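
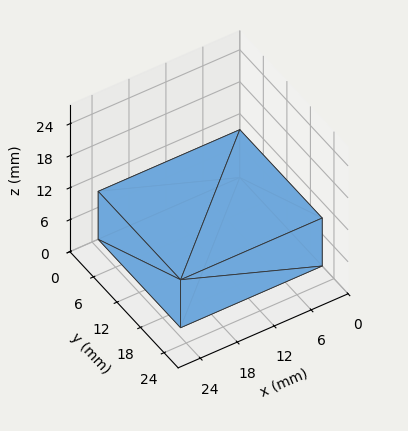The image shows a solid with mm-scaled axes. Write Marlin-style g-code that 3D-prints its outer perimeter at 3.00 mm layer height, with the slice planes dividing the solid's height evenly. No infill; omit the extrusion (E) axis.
Reading the render: the shape is a rectangular box, roughly 23 × 21 mm footprint and 9 mm tall (dimensions read to the nearest mm from the axis ticks). For the g-code, the solid's height is divided into equal slices at the stated Δz and each level perimeter traced with G1 moves after a G0 lift.

; perimeter-only toolpath
G21 ; units = mm
G90 ; absolute positioning
G28 ; home
; layer 1
G0 Z3.00
G0 X0.00 Y0.00
G1 X23.00 Y0.00
G1 X23.00 Y21.00
G1 X0.00 Y21.00
G1 X0.00 Y0.00
; layer 2
G0 Z6.00
G0 X0.00 Y0.00
G1 X23.00 Y0.00
G1 X23.00 Y21.00
G1 X0.00 Y21.00
G1 X0.00 Y0.00
; layer 3
G0 Z9.00
G0 X0.00 Y0.00
G1 X23.00 Y0.00
G1 X23.00 Y21.00
G1 X0.00 Y21.00
G1 X0.00 Y0.00
M2 ; end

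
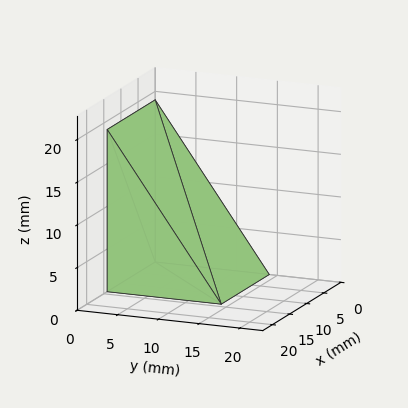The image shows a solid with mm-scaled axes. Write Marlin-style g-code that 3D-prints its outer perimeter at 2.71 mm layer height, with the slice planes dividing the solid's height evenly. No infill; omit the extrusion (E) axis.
Reading the render: the shape is a wedge (ramp): 14 × 14 mm base, rising to 19 mm along the y=0 edge and sloping linearly to z=0 at y=14 (dimensions read to the nearest mm from the axis ticks). For the g-code, the solid's height is divided into equal slices at the stated Δz and each level perimeter traced with G1 moves after a G0 lift.

; perimeter-only toolpath
G21 ; units = mm
G90 ; absolute positioning
G28 ; home
; layer 1
G0 Z2.71
G0 X0.00 Y0.00
G1 X14.00 Y0.00
G1 X14.00 Y12.00
G1 X0.00 Y12.00
G1 X0.00 Y0.00
; layer 2
G0 Z5.43
G0 X0.00 Y0.00
G1 X14.00 Y0.00
G1 X14.00 Y10.00
G1 X0.00 Y10.00
G1 X0.00 Y0.00
; layer 3
G0 Z8.14
G0 X0.00 Y0.00
G1 X14.00 Y0.00
G1 X14.00 Y8.00
G1 X0.00 Y8.00
G1 X0.00 Y0.00
; layer 4
G0 Z10.86
G0 X0.00 Y0.00
G1 X14.00 Y0.00
G1 X14.00 Y6.00
G1 X0.00 Y6.00
G1 X0.00 Y0.00
; layer 5
G0 Z13.57
G0 X0.00 Y0.00
G1 X14.00 Y0.00
G1 X14.00 Y4.00
G1 X0.00 Y4.00
G1 X0.00 Y0.00
; layer 6
G0 Z16.29
G0 X0.00 Y0.00
G1 X14.00 Y0.00
G1 X14.00 Y2.00
G1 X0.00 Y2.00
G1 X0.00 Y0.00
M2 ; end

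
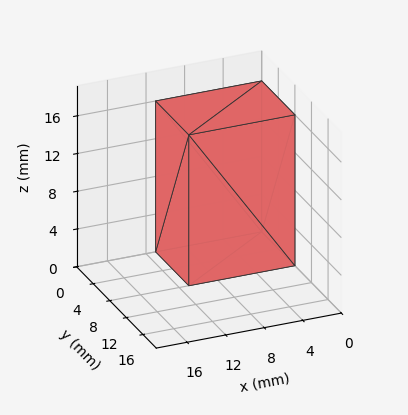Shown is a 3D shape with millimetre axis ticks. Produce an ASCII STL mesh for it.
Reading the render: the shape is a rectangular box, roughly 11 × 8 mm footprint and 16 mm tall (dimensions read to the nearest mm from the axis ticks). For the STL, each face is triangulated and given an outward normal.

solid part
  facet normal 0.0000 0.0000 -1.0000
    outer loop
      vertex 11.000 8.000 0.000
      vertex 11.000 0.000 0.000
      vertex 0.000 0.000 0.000
    endloop
  endfacet
  facet normal 0.0000 0.0000 -1.0000
    outer loop
      vertex 0.000 8.000 0.000
      vertex 11.000 8.000 0.000
      vertex 0.000 0.000 0.000
    endloop
  endfacet
  facet normal 0.0000 0.0000 1.0000
    outer loop
      vertex 0.000 0.000 16.000
      vertex 11.000 0.000 16.000
      vertex 11.000 8.000 16.000
    endloop
  endfacet
  facet normal 0.0000 0.0000 1.0000
    outer loop
      vertex 0.000 0.000 16.000
      vertex 11.000 8.000 16.000
      vertex 0.000 8.000 16.000
    endloop
  endfacet
  facet normal 0.0000 -1.0000 0.0000
    outer loop
      vertex 0.000 0.000 0.000
      vertex 11.000 0.000 0.000
      vertex 11.000 0.000 16.000
    endloop
  endfacet
  facet normal 0.0000 -1.0000 0.0000
    outer loop
      vertex 0.000 0.000 0.000
      vertex 11.000 0.000 16.000
      vertex 0.000 0.000 16.000
    endloop
  endfacet
  facet normal 0.0000 1.0000 0.0000
    outer loop
      vertex 11.000 8.000 16.000
      vertex 11.000 8.000 0.000
      vertex 0.000 8.000 0.000
    endloop
  endfacet
  facet normal 0.0000 1.0000 0.0000
    outer loop
      vertex 0.000 8.000 16.000
      vertex 11.000 8.000 16.000
      vertex 0.000 8.000 0.000
    endloop
  endfacet
  facet normal -1.0000 0.0000 0.0000
    outer loop
      vertex 0.000 8.000 16.000
      vertex 0.000 8.000 0.000
      vertex 0.000 0.000 0.000
    endloop
  endfacet
  facet normal -1.0000 0.0000 0.0000
    outer loop
      vertex 0.000 0.000 16.000
      vertex 0.000 8.000 16.000
      vertex 0.000 0.000 0.000
    endloop
  endfacet
  facet normal 1.0000 0.0000 0.0000
    outer loop
      vertex 11.000 0.000 0.000
      vertex 11.000 8.000 0.000
      vertex 11.000 8.000 16.000
    endloop
  endfacet
  facet normal 1.0000 0.0000 0.0000
    outer loop
      vertex 11.000 0.000 0.000
      vertex 11.000 8.000 16.000
      vertex 11.000 0.000 16.000
    endloop
  endfacet
endsolid part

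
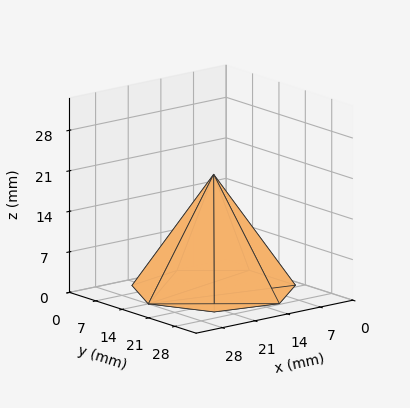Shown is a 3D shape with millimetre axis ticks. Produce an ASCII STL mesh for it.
Reading the render: the shape is a regular 7-sided pyramid, base circumscribed radius ≈ 14 mm, apex at z ≈ 20 mm (dimensions read to the nearest mm from the axis ticks). For the STL, each face is triangulated and given an outward normal.

solid part
  facet normal 0.0000 0.0000 -1.0000
    outer loop
      vertex 10.9 27.6 0.0
      vertex 22.7 24.9 0.0
      vertex 28.0 14.0 0.0
    endloop
  endfacet
  facet normal 0.0000 0.0000 -1.0000
    outer loop
      vertex 1.4 20.1 0.0
      vertex 10.9 27.6 0.0
      vertex 28.0 14.0 0.0
    endloop
  endfacet
  facet normal 0.0000 0.0000 -1.0000
    outer loop
      vertex 1.4 7.9 0.0
      vertex 1.4 20.1 0.0
      vertex 28.0 14.0 0.0
    endloop
  endfacet
  facet normal 0.0000 0.0000 -1.0000
    outer loop
      vertex 10.9 0.4 0.0
      vertex 1.4 7.9 0.0
      vertex 28.0 14.0 0.0
    endloop
  endfacet
  facet normal 0.0000 0.0000 -1.0000
    outer loop
      vertex 22.7 3.1 0.0
      vertex 10.9 0.4 0.0
      vertex 28.0 14.0 0.0
    endloop
  endfacet
  facet normal 0.7611 0.3701 0.5328
    outer loop
      vertex 28.0 14.0 0.0
      vertex 22.7 24.9 0.0
      vertex 14.0 14.0 20.0
    endloop
  endfacet
  facet normal 0.1889 0.8254 0.5320
    outer loop
      vertex 22.7 24.9 0.0
      vertex 10.9 27.6 0.0
      vertex 14.0 14.0 20.0
    endloop
  endfacet
  facet normal -0.5243 0.6642 0.5329
    outer loop
      vertex 10.9 27.6 0.0
      vertex 1.4 20.1 0.0
      vertex 14.0 14.0 20.0
    endloop
  endfacet
  facet normal -0.8461 0.0000 0.5330
    outer loop
      vertex 1.4 20.1 0.0
      vertex 1.4 7.9 0.0
      vertex 14.0 14.0 20.0
    endloop
  endfacet
  facet normal -0.5243 -0.6642 0.5329
    outer loop
      vertex 1.4 7.9 0.0
      vertex 10.9 0.4 0.0
      vertex 14.0 14.0 20.0
    endloop
  endfacet
  facet normal 0.1889 -0.8254 0.5320
    outer loop
      vertex 10.9 0.4 0.0
      vertex 22.7 3.1 0.0
      vertex 14.0 14.0 20.0
    endloop
  endfacet
  facet normal 0.7611 -0.3701 0.5328
    outer loop
      vertex 22.7 3.1 0.0
      vertex 28.0 14.0 0.0
      vertex 14.0 14.0 20.0
    endloop
  endfacet
endsolid part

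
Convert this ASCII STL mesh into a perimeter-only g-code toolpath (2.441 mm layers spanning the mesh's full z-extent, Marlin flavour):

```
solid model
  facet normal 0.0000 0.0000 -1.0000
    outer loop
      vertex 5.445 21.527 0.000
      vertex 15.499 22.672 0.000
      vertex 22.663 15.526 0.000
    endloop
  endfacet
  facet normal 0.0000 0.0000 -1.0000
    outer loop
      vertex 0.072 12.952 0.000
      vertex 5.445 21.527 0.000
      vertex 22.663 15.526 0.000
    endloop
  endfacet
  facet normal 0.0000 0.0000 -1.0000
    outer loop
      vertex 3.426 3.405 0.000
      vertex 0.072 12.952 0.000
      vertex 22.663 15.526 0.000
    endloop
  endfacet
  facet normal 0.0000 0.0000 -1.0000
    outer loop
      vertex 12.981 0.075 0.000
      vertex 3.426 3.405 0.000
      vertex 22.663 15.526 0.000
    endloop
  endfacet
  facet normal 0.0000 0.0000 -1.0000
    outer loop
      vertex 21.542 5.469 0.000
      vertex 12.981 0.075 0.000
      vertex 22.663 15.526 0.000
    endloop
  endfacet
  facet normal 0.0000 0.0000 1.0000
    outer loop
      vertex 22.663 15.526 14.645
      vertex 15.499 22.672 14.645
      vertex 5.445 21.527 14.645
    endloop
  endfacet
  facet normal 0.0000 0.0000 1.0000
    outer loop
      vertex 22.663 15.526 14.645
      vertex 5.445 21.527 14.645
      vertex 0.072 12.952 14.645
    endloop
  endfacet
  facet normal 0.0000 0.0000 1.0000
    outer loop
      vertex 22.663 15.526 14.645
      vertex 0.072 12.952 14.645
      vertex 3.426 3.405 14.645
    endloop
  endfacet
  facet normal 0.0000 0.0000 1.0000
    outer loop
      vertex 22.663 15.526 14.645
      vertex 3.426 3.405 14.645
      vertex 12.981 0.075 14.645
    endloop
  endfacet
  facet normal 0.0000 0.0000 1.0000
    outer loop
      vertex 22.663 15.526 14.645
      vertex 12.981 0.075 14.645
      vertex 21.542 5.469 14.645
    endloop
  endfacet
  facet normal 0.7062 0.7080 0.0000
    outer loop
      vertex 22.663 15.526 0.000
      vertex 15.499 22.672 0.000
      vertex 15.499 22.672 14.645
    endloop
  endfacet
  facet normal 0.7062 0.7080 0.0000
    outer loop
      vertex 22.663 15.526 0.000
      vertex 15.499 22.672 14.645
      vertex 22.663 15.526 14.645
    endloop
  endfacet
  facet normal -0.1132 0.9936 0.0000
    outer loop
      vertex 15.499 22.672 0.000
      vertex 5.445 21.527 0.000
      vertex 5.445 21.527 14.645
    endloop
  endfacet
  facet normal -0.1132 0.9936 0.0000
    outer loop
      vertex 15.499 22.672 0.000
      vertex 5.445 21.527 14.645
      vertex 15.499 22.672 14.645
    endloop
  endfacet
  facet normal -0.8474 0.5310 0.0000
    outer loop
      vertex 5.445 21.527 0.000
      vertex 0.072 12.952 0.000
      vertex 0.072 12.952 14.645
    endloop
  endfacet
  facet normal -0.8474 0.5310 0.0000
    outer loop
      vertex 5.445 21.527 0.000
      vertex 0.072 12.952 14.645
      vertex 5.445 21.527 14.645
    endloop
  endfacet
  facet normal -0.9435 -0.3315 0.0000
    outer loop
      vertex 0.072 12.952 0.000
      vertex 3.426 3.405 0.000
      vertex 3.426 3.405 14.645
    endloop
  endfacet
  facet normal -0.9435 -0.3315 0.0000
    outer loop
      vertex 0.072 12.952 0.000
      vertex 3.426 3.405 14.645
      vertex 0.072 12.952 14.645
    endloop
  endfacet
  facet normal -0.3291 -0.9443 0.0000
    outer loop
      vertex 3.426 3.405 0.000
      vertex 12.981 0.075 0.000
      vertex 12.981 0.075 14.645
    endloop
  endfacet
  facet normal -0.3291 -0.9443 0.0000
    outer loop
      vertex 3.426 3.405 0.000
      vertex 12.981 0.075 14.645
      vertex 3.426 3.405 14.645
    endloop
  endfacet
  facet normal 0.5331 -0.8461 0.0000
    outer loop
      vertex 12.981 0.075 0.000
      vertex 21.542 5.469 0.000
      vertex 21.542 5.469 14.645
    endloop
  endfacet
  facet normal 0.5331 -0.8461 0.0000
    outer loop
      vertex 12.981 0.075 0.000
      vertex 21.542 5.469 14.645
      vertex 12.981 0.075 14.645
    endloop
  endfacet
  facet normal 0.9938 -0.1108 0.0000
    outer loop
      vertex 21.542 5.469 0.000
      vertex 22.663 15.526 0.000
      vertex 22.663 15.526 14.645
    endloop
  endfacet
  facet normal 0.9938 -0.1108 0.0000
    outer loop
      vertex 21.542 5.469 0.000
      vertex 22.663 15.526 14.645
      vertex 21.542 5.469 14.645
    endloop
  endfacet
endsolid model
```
; perimeter-only toolpath
G21 ; units = mm
G90 ; absolute positioning
G28 ; home
; layer 1
G0 Z2.441
G0 X22.663 Y15.526
G1 X15.499 Y22.672
G1 X5.445 Y21.527
G1 X0.072 Y12.952
G1 X3.426 Y3.405
G1 X12.981 Y0.075
G1 X21.542 Y5.469
G1 X22.663 Y15.526
; layer 2
G0 Z4.882
G0 X22.663 Y15.526
G1 X15.499 Y22.672
G1 X5.445 Y21.527
G1 X0.072 Y12.952
G1 X3.426 Y3.405
G1 X12.981 Y0.075
G1 X21.542 Y5.469
G1 X22.663 Y15.526
; layer 3
G0 Z7.322
G0 X22.663 Y15.526
G1 X15.499 Y22.672
G1 X5.445 Y21.527
G1 X0.072 Y12.952
G1 X3.426 Y3.405
G1 X12.981 Y0.075
G1 X21.542 Y5.469
G1 X22.663 Y15.526
; layer 4
G0 Z9.763
G0 X22.663 Y15.526
G1 X15.499 Y22.672
G1 X5.445 Y21.527
G1 X0.072 Y12.952
G1 X3.426 Y3.405
G1 X12.981 Y0.075
G1 X21.542 Y5.469
G1 X22.663 Y15.526
; layer 5
G0 Z12.204
G0 X22.663 Y15.526
G1 X15.499 Y22.672
G1 X5.445 Y21.527
G1 X0.072 Y12.952
G1 X3.426 Y3.405
G1 X12.981 Y0.075
G1 X21.542 Y5.469
G1 X22.663 Y15.526
; layer 6
G0 Z14.645
G0 X22.663 Y15.526
G1 X15.499 Y22.672
G1 X5.445 Y21.527
G1 X0.072 Y12.952
G1 X3.426 Y3.405
G1 X12.981 Y0.075
G1 X21.542 Y5.469
G1 X22.663 Y15.526
M2 ; end

The solid is a regular 7-sided prism (a cylinder approximated with 7 flat sides), circumscribed radius ≈ 11.7 mm, height ≈ 14.6 mm. Slicing at Δz = 2.441 mm — 6 equal slices spanning the solid's height, so layer i sits at z = i·h/6 — gives 6 non-empty perimeters. Each is a 7-segment closed polygon; G0 lifts to the layer z and rapids to the start vertex, then G1 traces the edges.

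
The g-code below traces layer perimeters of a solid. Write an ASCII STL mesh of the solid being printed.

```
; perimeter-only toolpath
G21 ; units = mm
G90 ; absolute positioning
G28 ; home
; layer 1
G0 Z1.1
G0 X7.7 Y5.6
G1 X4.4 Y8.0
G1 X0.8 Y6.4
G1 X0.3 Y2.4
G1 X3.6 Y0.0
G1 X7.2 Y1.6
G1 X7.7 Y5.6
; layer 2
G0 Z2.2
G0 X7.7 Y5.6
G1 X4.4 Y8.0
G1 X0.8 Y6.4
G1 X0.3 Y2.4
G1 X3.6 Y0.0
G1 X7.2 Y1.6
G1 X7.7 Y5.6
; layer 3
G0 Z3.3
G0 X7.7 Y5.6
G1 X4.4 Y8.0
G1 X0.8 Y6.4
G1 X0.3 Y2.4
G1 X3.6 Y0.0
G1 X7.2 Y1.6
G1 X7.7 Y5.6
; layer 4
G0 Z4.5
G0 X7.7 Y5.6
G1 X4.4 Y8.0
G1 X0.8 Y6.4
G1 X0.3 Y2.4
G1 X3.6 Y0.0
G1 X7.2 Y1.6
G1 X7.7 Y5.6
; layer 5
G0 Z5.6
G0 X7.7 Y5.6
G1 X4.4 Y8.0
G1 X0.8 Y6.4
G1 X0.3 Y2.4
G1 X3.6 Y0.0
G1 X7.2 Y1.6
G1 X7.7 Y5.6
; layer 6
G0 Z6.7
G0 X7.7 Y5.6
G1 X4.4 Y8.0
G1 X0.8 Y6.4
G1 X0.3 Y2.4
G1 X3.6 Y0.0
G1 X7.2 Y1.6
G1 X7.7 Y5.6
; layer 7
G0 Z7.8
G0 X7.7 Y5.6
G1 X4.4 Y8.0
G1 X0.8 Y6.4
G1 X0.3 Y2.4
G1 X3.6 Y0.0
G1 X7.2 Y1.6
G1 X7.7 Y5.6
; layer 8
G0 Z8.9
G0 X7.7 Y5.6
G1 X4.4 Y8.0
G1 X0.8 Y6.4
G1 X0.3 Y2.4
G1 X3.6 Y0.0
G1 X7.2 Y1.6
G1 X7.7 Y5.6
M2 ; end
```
solid part
  facet normal 0.0000 0.0000 -1.0000
    outer loop
      vertex 0.8 6.4 0.0
      vertex 4.4 8.0 0.0
      vertex 7.7 5.6 0.0
    endloop
  endfacet
  facet normal 0.0000 0.0000 -1.0000
    outer loop
      vertex 0.3 2.4 0.0
      vertex 0.8 6.4 0.0
      vertex 7.7 5.6 0.0
    endloop
  endfacet
  facet normal 0.0000 0.0000 -1.0000
    outer loop
      vertex 3.6 0.0 0.0
      vertex 0.3 2.4 0.0
      vertex 7.7 5.6 0.0
    endloop
  endfacet
  facet normal 0.0000 0.0000 -1.0000
    outer loop
      vertex 7.2 1.6 0.0
      vertex 3.6 0.0 0.0
      vertex 7.7 5.6 0.0
    endloop
  endfacet
  facet normal 0.0000 0.0000 1.0000
    outer loop
      vertex 7.7 5.6 8.9
      vertex 4.4 8.0 8.9
      vertex 0.8 6.4 8.9
    endloop
  endfacet
  facet normal 0.0000 0.0000 1.0000
    outer loop
      vertex 7.7 5.6 8.9
      vertex 0.8 6.4 8.9
      vertex 0.3 2.4 8.9
    endloop
  endfacet
  facet normal 0.0000 0.0000 1.0000
    outer loop
      vertex 7.7 5.6 8.9
      vertex 0.3 2.4 8.9
      vertex 3.6 0.0 8.9
    endloop
  endfacet
  facet normal 0.0000 0.0000 1.0000
    outer loop
      vertex 7.7 5.6 8.9
      vertex 3.6 0.0 8.9
      vertex 7.2 1.6 8.9
    endloop
  endfacet
  facet normal 0.5882 0.8087 0.0000
    outer loop
      vertex 7.7 5.6 0.0
      vertex 4.4 8.0 0.0
      vertex 4.4 8.0 8.9
    endloop
  endfacet
  facet normal 0.5882 0.8087 0.0000
    outer loop
      vertex 7.7 5.6 0.0
      vertex 4.4 8.0 8.9
      vertex 7.7 5.6 8.9
    endloop
  endfacet
  facet normal -0.4061 0.9138 0.0000
    outer loop
      vertex 4.4 8.0 0.0
      vertex 0.8 6.4 0.0
      vertex 0.8 6.4 8.9
    endloop
  endfacet
  facet normal -0.4061 0.9138 0.0000
    outer loop
      vertex 4.4 8.0 0.0
      vertex 0.8 6.4 8.9
      vertex 4.4 8.0 8.9
    endloop
  endfacet
  facet normal -0.9923 0.1240 0.0000
    outer loop
      vertex 0.8 6.4 0.0
      vertex 0.3 2.4 0.0
      vertex 0.3 2.4 8.9
    endloop
  endfacet
  facet normal -0.9923 0.1240 0.0000
    outer loop
      vertex 0.8 6.4 0.0
      vertex 0.3 2.4 8.9
      vertex 0.8 6.4 8.9
    endloop
  endfacet
  facet normal -0.5882 -0.8087 0.0000
    outer loop
      vertex 0.3 2.4 0.0
      vertex 3.6 0.0 0.0
      vertex 3.6 0.0 8.9
    endloop
  endfacet
  facet normal -0.5882 -0.8087 0.0000
    outer loop
      vertex 0.3 2.4 0.0
      vertex 3.6 0.0 8.9
      vertex 0.3 2.4 8.9
    endloop
  endfacet
  facet normal 0.4061 -0.9138 0.0000
    outer loop
      vertex 3.6 0.0 0.0
      vertex 7.2 1.6 0.0
      vertex 7.2 1.6 8.9
    endloop
  endfacet
  facet normal 0.4061 -0.9138 0.0000
    outer loop
      vertex 3.6 0.0 0.0
      vertex 7.2 1.6 8.9
      vertex 3.6 0.0 8.9
    endloop
  endfacet
  facet normal 0.9923 -0.1240 0.0000
    outer loop
      vertex 7.2 1.6 0.0
      vertex 7.7 5.6 0.0
      vertex 7.7 5.6 8.9
    endloop
  endfacet
  facet normal 0.9923 -0.1240 0.0000
    outer loop
      vertex 7.2 1.6 0.0
      vertex 7.7 5.6 8.9
      vertex 7.2 1.6 8.9
    endloop
  endfacet
endsolid part

The G0 Z moves step by Δz≈1.1 mm. Every layer's G1 loop is the same polygon, so the solid is a straight extrusion of it from z=0 to z≈8.9. Closing with flat bottom and top caps and triangulating gives 20 facets — a regular 6-sided prism (a cylinder approximated with 6 flat sides), circumscribed radius ≈ 4 mm, height ≈ 8.9 mm.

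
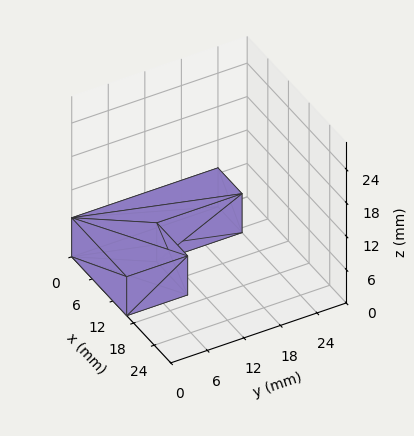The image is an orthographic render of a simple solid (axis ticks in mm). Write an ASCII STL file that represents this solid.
Reading the render: the shape is an L-shaped prism: outer 16 × 24 mm, arm thicknesses ≈ 10 mm (horizontal) and 7 mm (vertical), extruded 7 mm in z (dimensions read to the nearest mm from the axis ticks). For the STL, each face is triangulated and given an outward normal.

solid part
  facet normal 0.0000 0.0000 -1.0000
    outer loop
      vertex 16.00 10.00 0.00
      vertex 16.00 0.00 0.00
      vertex 0.00 0.00 0.00
    endloop
  endfacet
  facet normal 0.0000 0.0000 -1.0000
    outer loop
      vertex 7.00 10.00 0.00
      vertex 16.00 10.00 0.00
      vertex 0.00 0.00 0.00
    endloop
  endfacet
  facet normal 0.0000 0.0000 -1.0000
    outer loop
      vertex 7.00 24.00 0.00
      vertex 7.00 10.00 0.00
      vertex 0.00 0.00 0.00
    endloop
  endfacet
  facet normal 0.0000 0.0000 -1.0000
    outer loop
      vertex 0.00 24.00 0.00
      vertex 7.00 24.00 0.00
      vertex 0.00 0.00 0.00
    endloop
  endfacet
  facet normal 0.0000 0.0000 1.0000
    outer loop
      vertex 0.00 0.00 7.00
      vertex 16.00 0.00 7.00
      vertex 16.00 10.00 7.00
    endloop
  endfacet
  facet normal 0.0000 0.0000 1.0000
    outer loop
      vertex 0.00 0.00 7.00
      vertex 16.00 10.00 7.00
      vertex 7.00 10.00 7.00
    endloop
  endfacet
  facet normal 0.0000 0.0000 1.0000
    outer loop
      vertex 0.00 0.00 7.00
      vertex 7.00 10.00 7.00
      vertex 7.00 24.00 7.00
    endloop
  endfacet
  facet normal 0.0000 0.0000 1.0000
    outer loop
      vertex 0.00 0.00 7.00
      vertex 7.00 24.00 7.00
      vertex 0.00 24.00 7.00
    endloop
  endfacet
  facet normal 0.0000 -1.0000 0.0000
    outer loop
      vertex 0.00 0.00 0.00
      vertex 16.00 0.00 0.00
      vertex 16.00 0.00 7.00
    endloop
  endfacet
  facet normal 0.0000 -1.0000 0.0000
    outer loop
      vertex 0.00 0.00 0.00
      vertex 16.00 0.00 7.00
      vertex 0.00 0.00 7.00
    endloop
  endfacet
  facet normal 1.0000 0.0000 0.0000
    outer loop
      vertex 16.00 0.00 0.00
      vertex 16.00 10.00 0.00
      vertex 16.00 10.00 7.00
    endloop
  endfacet
  facet normal 1.0000 0.0000 0.0000
    outer loop
      vertex 16.00 0.00 0.00
      vertex 16.00 10.00 7.00
      vertex 16.00 0.00 7.00
    endloop
  endfacet
  facet normal 0.0000 1.0000 0.0000
    outer loop
      vertex 16.00 10.00 0.00
      vertex 7.00 10.00 0.00
      vertex 7.00 10.00 7.00
    endloop
  endfacet
  facet normal 0.0000 1.0000 0.0000
    outer loop
      vertex 16.00 10.00 0.00
      vertex 7.00 10.00 7.00
      vertex 16.00 10.00 7.00
    endloop
  endfacet
  facet normal 1.0000 0.0000 0.0000
    outer loop
      vertex 7.00 10.00 0.00
      vertex 7.00 24.00 0.00
      vertex 7.00 24.00 7.00
    endloop
  endfacet
  facet normal 1.0000 0.0000 0.0000
    outer loop
      vertex 7.00 10.00 0.00
      vertex 7.00 24.00 7.00
      vertex 7.00 10.00 7.00
    endloop
  endfacet
  facet normal 0.0000 1.0000 0.0000
    outer loop
      vertex 7.00 24.00 0.00
      vertex 0.00 24.00 0.00
      vertex 0.00 24.00 7.00
    endloop
  endfacet
  facet normal 0.0000 1.0000 0.0000
    outer loop
      vertex 7.00 24.00 0.00
      vertex 0.00 24.00 7.00
      vertex 7.00 24.00 7.00
    endloop
  endfacet
  facet normal -1.0000 0.0000 0.0000
    outer loop
      vertex 0.00 24.00 0.00
      vertex 0.00 0.00 0.00
      vertex 0.00 0.00 7.00
    endloop
  endfacet
  facet normal -1.0000 0.0000 0.0000
    outer loop
      vertex 0.00 24.00 0.00
      vertex 0.00 0.00 7.00
      vertex 0.00 24.00 7.00
    endloop
  endfacet
endsolid part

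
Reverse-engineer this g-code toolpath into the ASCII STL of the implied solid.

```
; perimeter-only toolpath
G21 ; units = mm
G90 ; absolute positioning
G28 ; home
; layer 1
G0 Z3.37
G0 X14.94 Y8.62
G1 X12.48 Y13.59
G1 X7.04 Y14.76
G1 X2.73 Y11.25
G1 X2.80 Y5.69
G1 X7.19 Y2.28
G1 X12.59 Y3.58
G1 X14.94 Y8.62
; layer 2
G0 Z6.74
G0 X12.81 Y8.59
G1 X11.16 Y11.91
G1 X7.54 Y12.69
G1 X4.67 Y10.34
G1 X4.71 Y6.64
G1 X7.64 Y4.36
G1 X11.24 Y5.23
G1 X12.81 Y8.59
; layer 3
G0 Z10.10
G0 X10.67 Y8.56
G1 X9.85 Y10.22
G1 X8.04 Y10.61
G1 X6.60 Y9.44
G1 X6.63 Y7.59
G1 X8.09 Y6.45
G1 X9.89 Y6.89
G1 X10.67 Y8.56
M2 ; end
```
solid part
  facet normal 0.0000 0.0000 -1.0000
    outer loop
      vertex 6.54 16.84 0.00
      vertex 13.79 15.28 0.00
      vertex 17.08 8.64 0.00
    endloop
  endfacet
  facet normal 0.0000 0.0000 -1.0000
    outer loop
      vertex 0.80 12.15 0.00
      vertex 6.54 16.84 0.00
      vertex 17.08 8.64 0.00
    endloop
  endfacet
  facet normal 0.0000 0.0000 -1.0000
    outer loop
      vertex 0.89 4.74 0.00
      vertex 0.80 12.15 0.00
      vertex 17.08 8.64 0.00
    endloop
  endfacet
  facet normal 0.0000 0.0000 -1.0000
    outer loop
      vertex 6.74 0.19 0.00
      vertex 0.89 4.74 0.00
      vertex 17.08 8.64 0.00
    endloop
  endfacet
  facet normal 0.0000 0.0000 -1.0000
    outer loop
      vertex 13.94 1.93 0.00
      vertex 6.74 0.19 0.00
      vertex 17.08 8.64 0.00
    endloop
  endfacet
  facet normal 0.7780 0.3855 0.4961
    outer loop
      vertex 17.08 8.64 0.00
      vertex 13.79 15.28 0.00
      vertex 8.54 8.54 13.47
    endloop
  endfacet
  facet normal 0.1827 0.8489 0.4960
    outer loop
      vertex 13.79 15.28 0.00
      vertex 6.54 16.84 0.00
      vertex 8.54 8.54 13.47
    endloop
  endfacet
  facet normal -0.5494 0.6724 0.4959
    outer loop
      vertex 6.54 16.84 0.00
      vertex 0.80 12.15 0.00
      vertex 8.54 8.54 13.47
    endloop
  endfacet
  facet normal -0.8682 -0.0105 0.4961
    outer loop
      vertex 0.80 12.15 0.00
      vertex 0.89 4.74 0.00
      vertex 8.54 8.54 13.47
    endloop
  endfacet
  facet normal -0.5331 -0.6854 0.4961
    outer loop
      vertex 0.89 4.74 0.00
      vertex 6.74 0.19 0.00
      vertex 8.54 8.54 13.47
    endloop
  endfacet
  facet normal 0.2040 -0.8440 0.4960
    outer loop
      vertex 6.74 0.19 0.00
      vertex 13.94 1.93 0.00
      vertex 8.54 8.54 13.47
    endloop
  endfacet
  facet normal 0.7865 -0.3681 0.4959
    outer loop
      vertex 13.94 1.93 0.00
      vertex 17.08 8.64 0.00
      vertex 8.54 8.54 13.47
    endloop
  endfacet
endsolid part

The G0 Z moves step by Δz≈3.37 mm. The G1 loops shrink linearly with z, so the solid tapers from its base footprint up to z≈13.5. Closing with a flat bottom cap and the tapered top and triangulating gives 12 facets — a regular 7-sided pyramid, base circumscribed radius ≈ 8.54 mm, apex at z ≈ 13.5 mm.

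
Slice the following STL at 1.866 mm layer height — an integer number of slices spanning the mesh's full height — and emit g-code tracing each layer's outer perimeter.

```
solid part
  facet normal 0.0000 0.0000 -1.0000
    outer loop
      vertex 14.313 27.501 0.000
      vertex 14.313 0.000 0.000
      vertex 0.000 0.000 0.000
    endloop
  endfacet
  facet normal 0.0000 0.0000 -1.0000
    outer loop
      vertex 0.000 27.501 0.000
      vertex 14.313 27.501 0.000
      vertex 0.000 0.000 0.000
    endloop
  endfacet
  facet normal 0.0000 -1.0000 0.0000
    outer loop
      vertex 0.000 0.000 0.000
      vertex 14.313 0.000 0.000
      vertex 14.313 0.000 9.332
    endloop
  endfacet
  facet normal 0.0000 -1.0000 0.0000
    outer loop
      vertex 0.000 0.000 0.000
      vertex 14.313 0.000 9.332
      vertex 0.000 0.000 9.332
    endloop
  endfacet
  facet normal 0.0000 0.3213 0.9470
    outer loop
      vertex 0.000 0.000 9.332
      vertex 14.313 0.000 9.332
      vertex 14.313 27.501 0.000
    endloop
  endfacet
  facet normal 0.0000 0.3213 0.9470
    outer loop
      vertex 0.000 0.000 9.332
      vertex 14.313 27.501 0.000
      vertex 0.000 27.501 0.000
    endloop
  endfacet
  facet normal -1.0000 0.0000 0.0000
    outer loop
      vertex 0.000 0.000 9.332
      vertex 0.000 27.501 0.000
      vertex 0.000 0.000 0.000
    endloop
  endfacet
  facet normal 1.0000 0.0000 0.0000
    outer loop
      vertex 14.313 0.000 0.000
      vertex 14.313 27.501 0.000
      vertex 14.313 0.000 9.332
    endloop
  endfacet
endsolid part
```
; perimeter-only toolpath
G21 ; units = mm
G90 ; absolute positioning
G28 ; home
; layer 1
G0 Z1.866
G0 X0.000 Y0.000
G1 X14.313 Y0.000
G1 X14.313 Y22.001
G1 X0.000 Y22.001
G1 X0.000 Y0.000
; layer 2
G0 Z3.733
G0 X0.000 Y0.000
G1 X14.313 Y0.000
G1 X14.313 Y16.501
G1 X0.000 Y16.501
G1 X0.000 Y0.000
; layer 3
G0 Z5.599
G0 X0.000 Y0.000
G1 X14.313 Y0.000
G1 X14.313 Y11.000
G1 X0.000 Y11.000
G1 X0.000 Y0.000
; layer 4
G0 Z7.466
G0 X0.000 Y0.000
G1 X14.313 Y0.000
G1 X14.313 Y5.500
G1 X0.000 Y5.500
G1 X0.000 Y0.000
M2 ; end

The solid is a wedge (ramp): 14.3 × 27.5 mm base, rising to 9.33 mm along the y=0 edge and sloping linearly to z=0 at y=27.5. Slicing at Δz = 1.866 mm — 5 equal slices spanning the solid's height, so layer i sits at z = i·h/5 — gives 4 non-empty perimeters. Each is a 4-segment closed polygon; G0 lifts to the layer z and rapids to the start vertex, then G1 traces the edges. The cross-section shrinks linearly with z (the slice at the apex is degenerate and omitted).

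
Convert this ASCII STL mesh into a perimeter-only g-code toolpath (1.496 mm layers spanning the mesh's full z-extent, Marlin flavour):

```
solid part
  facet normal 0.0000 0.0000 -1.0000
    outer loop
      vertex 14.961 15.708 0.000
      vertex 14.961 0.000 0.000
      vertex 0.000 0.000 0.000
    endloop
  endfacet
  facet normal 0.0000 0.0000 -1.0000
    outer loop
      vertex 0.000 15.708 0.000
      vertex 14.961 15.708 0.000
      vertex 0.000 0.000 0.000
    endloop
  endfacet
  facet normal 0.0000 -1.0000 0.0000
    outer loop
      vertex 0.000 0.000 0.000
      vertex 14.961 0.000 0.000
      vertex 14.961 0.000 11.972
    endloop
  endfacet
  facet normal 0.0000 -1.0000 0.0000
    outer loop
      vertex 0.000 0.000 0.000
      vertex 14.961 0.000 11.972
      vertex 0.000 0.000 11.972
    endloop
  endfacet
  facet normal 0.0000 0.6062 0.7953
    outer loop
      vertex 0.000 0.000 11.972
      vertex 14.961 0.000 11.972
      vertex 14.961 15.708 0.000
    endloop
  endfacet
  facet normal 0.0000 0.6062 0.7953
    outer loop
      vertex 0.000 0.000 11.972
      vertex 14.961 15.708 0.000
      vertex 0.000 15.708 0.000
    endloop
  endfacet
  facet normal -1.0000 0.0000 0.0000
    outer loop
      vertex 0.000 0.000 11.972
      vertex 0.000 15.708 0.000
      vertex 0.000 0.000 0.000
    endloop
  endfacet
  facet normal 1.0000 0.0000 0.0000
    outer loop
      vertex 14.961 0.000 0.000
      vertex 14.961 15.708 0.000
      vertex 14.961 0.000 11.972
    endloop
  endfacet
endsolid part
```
; perimeter-only toolpath
G21 ; units = mm
G90 ; absolute positioning
G28 ; home
; layer 1
G0 Z1.496
G0 X0.000 Y0.000
G1 X14.961 Y0.000
G1 X14.961 Y13.745
G1 X0.000 Y13.745
G1 X0.000 Y0.000
; layer 2
G0 Z2.993
G0 X0.000 Y0.000
G1 X14.961 Y0.000
G1 X14.961 Y11.781
G1 X0.000 Y11.781
G1 X0.000 Y0.000
; layer 3
G0 Z4.489
G0 X0.000 Y0.000
G1 X14.961 Y0.000
G1 X14.961 Y9.818
G1 X0.000 Y9.818
G1 X0.000 Y0.000
; layer 4
G0 Z5.986
G0 X0.000 Y0.000
G1 X14.961 Y0.000
G1 X14.961 Y7.854
G1 X0.000 Y7.854
G1 X0.000 Y0.000
; layer 5
G0 Z7.482
G0 X0.000 Y0.000
G1 X14.961 Y0.000
G1 X14.961 Y5.891
G1 X0.000 Y5.891
G1 X0.000 Y0.000
; layer 6
G0 Z8.979
G0 X0.000 Y0.000
G1 X14.961 Y0.000
G1 X14.961 Y3.927
G1 X0.000 Y3.927
G1 X0.000 Y0.000
; layer 7
G0 Z10.476
G0 X0.000 Y0.000
G1 X14.961 Y0.000
G1 X14.961 Y1.963
G1 X0.000 Y1.963
G1 X0.000 Y0.000
M2 ; end

The solid is a wedge (ramp): 15 × 15.7 mm base, rising to 12 mm along the y=0 edge and sloping linearly to z=0 at y=15.7. Slicing at Δz = 1.496 mm — 8 equal slices spanning the solid's height, so layer i sits at z = i·h/8 — gives 7 non-empty perimeters. Each is a 4-segment closed polygon; G0 lifts to the layer z and rapids to the start vertex, then G1 traces the edges. The cross-section shrinks linearly with z (the slice at the apex is degenerate and omitted).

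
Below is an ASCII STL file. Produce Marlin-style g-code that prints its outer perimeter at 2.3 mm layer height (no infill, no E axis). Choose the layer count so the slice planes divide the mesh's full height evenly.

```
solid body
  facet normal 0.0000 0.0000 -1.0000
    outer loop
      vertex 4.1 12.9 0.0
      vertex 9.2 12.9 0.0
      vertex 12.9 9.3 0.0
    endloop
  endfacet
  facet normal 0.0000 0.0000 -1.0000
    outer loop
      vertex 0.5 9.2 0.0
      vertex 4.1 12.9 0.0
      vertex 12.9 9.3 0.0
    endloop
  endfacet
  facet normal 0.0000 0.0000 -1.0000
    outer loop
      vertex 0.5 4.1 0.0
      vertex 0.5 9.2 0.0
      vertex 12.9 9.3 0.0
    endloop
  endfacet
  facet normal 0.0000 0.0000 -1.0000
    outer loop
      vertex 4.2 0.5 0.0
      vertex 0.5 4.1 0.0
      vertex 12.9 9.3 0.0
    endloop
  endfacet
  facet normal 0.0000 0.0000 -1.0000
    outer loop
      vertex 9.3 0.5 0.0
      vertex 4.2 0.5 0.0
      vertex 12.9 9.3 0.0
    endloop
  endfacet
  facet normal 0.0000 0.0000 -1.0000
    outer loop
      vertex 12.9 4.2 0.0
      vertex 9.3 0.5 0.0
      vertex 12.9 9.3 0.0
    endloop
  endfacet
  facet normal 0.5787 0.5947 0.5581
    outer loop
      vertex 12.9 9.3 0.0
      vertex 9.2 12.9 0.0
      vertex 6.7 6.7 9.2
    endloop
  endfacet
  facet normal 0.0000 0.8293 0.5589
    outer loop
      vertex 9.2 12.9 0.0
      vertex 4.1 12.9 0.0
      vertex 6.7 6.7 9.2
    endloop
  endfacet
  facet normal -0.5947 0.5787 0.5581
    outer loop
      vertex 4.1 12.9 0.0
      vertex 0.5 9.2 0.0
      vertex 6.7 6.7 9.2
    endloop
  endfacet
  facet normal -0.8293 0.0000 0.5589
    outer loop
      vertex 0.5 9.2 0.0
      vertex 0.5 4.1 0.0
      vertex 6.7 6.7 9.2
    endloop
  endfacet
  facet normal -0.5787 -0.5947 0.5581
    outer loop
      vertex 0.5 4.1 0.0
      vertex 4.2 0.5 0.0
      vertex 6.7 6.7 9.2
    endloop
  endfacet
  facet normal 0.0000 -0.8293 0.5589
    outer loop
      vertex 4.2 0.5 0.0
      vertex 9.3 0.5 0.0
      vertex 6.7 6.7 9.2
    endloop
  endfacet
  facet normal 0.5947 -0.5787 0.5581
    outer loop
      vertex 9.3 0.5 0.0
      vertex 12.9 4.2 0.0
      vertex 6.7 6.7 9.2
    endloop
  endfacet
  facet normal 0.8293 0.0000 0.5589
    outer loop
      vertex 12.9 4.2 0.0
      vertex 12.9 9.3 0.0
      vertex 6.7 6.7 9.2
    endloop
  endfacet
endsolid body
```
; perimeter-only toolpath
G21 ; units = mm
G90 ; absolute positioning
G28 ; home
; layer 1
G0 Z2.3
G0 X11.4 Y8.7
G1 X8.6 Y11.4
G1 X4.8 Y11.4
G1 X2.0 Y8.6
G1 X2.0 Y4.8
G1 X4.8 Y2.0
G1 X8.7 Y2.0
G1 X11.4 Y4.8
G1 X11.4 Y8.7
; layer 2
G0 Z4.6
G0 X9.8 Y8.0
G1 X7.9 Y9.8
G1 X5.4 Y9.8
G1 X3.6 Y7.9
G1 X3.6 Y5.4
G1 X5.5 Y3.6
G1 X8.0 Y3.6
G1 X9.8 Y5.5
G1 X9.8 Y8.0
; layer 3
G0 Z6.9
G0 X8.2 Y7.4
G1 X7.3 Y8.2
G1 X6.1 Y8.2
G1 X5.2 Y7.3
G1 X5.2 Y6.1
G1 X6.1 Y5.2
G1 X7.4 Y5.2
G1 X8.2 Y6.1
G1 X8.2 Y7.4
M2 ; end

The solid is a regular 8-sided pyramid, base circumscribed radius ≈ 6.7 mm, apex at z ≈ 9.2 mm. Slicing at Δz = 2.3 mm — 4 equal slices spanning the solid's height, so layer i sits at z = i·h/4 — gives 3 non-empty perimeters. Each is a 8-segment closed polygon; G0 lifts to the layer z and rapids to the start vertex, then G1 traces the edges. The cross-section shrinks linearly with z (the slice at the apex is degenerate and omitted).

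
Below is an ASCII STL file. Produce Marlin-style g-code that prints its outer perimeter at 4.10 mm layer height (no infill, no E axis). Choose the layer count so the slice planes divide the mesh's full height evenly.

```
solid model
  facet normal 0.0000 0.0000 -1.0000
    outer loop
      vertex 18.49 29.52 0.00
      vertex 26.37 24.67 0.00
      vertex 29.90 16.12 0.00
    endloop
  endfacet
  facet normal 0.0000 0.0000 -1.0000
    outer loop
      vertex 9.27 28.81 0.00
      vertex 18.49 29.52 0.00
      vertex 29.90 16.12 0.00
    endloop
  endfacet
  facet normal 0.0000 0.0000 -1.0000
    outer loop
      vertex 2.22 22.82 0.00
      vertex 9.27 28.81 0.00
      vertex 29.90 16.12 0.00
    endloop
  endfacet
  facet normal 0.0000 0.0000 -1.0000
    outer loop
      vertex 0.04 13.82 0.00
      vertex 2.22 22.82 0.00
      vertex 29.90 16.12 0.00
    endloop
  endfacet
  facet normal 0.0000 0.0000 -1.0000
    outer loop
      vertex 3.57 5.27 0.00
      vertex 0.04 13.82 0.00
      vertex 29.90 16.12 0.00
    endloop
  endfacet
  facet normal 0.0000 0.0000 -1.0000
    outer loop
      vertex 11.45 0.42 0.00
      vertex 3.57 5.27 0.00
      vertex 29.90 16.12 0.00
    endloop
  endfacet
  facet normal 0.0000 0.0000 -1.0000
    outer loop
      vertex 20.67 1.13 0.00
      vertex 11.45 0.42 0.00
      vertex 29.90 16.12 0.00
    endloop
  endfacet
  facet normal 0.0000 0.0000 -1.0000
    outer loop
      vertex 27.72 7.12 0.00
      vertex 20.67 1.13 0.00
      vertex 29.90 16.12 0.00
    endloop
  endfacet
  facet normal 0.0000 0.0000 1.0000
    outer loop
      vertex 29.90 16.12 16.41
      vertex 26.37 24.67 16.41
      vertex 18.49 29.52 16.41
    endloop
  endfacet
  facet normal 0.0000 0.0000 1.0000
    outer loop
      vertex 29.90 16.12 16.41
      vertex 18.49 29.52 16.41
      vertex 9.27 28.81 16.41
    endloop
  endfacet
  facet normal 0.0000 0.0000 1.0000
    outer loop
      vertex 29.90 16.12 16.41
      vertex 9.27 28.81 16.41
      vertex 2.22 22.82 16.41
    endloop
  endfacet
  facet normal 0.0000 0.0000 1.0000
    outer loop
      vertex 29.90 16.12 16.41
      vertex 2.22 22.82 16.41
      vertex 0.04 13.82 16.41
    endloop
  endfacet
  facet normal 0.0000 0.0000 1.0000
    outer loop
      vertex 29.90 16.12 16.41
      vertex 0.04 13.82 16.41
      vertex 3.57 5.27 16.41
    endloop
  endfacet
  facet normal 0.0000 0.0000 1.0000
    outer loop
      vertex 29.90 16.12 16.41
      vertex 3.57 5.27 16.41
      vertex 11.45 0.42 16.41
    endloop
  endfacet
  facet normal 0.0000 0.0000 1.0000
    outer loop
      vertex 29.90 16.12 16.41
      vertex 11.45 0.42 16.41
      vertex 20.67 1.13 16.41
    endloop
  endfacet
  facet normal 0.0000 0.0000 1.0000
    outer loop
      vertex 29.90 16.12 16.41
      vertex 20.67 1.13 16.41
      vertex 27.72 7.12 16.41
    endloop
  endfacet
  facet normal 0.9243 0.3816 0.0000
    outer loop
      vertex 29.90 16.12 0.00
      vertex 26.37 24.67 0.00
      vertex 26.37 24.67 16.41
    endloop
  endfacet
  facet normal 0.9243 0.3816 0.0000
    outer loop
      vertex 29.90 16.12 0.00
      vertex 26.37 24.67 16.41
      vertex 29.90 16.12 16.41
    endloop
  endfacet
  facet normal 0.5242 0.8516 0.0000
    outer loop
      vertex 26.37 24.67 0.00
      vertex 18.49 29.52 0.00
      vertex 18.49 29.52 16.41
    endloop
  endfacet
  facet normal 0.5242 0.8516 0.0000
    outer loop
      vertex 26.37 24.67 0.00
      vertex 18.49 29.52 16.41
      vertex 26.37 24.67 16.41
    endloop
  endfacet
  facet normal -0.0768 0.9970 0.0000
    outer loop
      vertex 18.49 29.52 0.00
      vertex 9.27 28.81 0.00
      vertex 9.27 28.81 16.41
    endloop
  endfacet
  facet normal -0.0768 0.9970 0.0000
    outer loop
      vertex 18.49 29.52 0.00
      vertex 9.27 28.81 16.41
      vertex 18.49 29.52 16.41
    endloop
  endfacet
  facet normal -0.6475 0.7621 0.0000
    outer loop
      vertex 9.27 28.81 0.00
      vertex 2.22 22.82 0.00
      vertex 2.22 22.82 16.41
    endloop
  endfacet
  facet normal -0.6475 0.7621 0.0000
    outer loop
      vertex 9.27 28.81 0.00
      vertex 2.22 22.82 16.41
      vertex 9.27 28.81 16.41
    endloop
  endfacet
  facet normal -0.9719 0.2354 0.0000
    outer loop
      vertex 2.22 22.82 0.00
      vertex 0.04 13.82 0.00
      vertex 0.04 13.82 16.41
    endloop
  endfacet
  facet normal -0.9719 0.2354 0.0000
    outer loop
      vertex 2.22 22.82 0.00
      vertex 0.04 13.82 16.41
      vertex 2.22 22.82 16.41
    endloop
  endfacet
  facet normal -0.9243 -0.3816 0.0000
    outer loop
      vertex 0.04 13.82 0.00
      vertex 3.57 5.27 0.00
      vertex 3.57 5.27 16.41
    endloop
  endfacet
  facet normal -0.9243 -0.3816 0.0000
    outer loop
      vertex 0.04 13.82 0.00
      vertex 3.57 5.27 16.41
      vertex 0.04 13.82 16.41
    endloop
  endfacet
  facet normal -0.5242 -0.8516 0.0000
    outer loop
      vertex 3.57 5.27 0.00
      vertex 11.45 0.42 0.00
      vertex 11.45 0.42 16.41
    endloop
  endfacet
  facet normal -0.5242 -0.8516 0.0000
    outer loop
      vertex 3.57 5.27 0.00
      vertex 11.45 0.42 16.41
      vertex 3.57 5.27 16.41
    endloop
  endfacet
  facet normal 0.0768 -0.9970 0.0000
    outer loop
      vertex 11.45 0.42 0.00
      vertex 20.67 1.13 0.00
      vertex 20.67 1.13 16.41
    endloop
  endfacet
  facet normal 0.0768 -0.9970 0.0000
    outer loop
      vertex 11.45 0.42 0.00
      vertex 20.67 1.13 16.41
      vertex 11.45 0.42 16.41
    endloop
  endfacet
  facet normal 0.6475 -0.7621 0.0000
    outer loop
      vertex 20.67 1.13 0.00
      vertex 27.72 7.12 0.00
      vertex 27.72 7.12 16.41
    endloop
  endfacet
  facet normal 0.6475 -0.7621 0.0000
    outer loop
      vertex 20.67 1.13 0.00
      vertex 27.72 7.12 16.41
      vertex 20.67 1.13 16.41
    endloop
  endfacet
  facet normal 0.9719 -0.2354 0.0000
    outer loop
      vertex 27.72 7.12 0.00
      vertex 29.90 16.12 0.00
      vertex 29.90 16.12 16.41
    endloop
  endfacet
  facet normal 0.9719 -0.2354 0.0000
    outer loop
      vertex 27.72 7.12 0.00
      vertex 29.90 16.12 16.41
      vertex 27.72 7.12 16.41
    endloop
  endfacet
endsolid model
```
; perimeter-only toolpath
G21 ; units = mm
G90 ; absolute positioning
G28 ; home
; layer 1
G0 Z4.10
G0 X29.90 Y16.12
G1 X26.37 Y24.67
G1 X18.49 Y29.52
G1 X9.27 Y28.81
G1 X2.22 Y22.82
G1 X0.04 Y13.82
G1 X3.57 Y5.27
G1 X11.45 Y0.42
G1 X20.67 Y1.13
G1 X27.72 Y7.12
G1 X29.90 Y16.12
; layer 2
G0 Z8.21
G0 X29.90 Y16.12
G1 X26.37 Y24.67
G1 X18.49 Y29.52
G1 X9.27 Y28.81
G1 X2.22 Y22.82
G1 X0.04 Y13.82
G1 X3.57 Y5.27
G1 X11.45 Y0.42
G1 X20.67 Y1.13
G1 X27.72 Y7.12
G1 X29.90 Y16.12
; layer 3
G0 Z12.31
G0 X29.90 Y16.12
G1 X26.37 Y24.67
G1 X18.49 Y29.52
G1 X9.27 Y28.81
G1 X2.22 Y22.82
G1 X0.04 Y13.82
G1 X3.57 Y5.27
G1 X11.45 Y0.42
G1 X20.67 Y1.13
G1 X27.72 Y7.12
G1 X29.90 Y16.12
; layer 4
G0 Z16.41
G0 X29.90 Y16.12
G1 X26.37 Y24.67
G1 X18.49 Y29.52
G1 X9.27 Y28.81
G1 X2.22 Y22.82
G1 X0.04 Y13.82
G1 X3.57 Y5.27
G1 X11.45 Y0.42
G1 X20.67 Y1.13
G1 X27.72 Y7.12
G1 X29.90 Y16.12
M2 ; end

The solid is a regular 10-sided prism (a cylinder approximated with 10 flat sides), circumscribed radius ≈ 15 mm, height ≈ 16.4 mm. Slicing at Δz = 4.10 mm — 4 equal slices spanning the solid's height, so layer i sits at z = i·h/4 — gives 4 non-empty perimeters. Each is a 10-segment closed polygon; G0 lifts to the layer z and rapids to the start vertex, then G1 traces the edges.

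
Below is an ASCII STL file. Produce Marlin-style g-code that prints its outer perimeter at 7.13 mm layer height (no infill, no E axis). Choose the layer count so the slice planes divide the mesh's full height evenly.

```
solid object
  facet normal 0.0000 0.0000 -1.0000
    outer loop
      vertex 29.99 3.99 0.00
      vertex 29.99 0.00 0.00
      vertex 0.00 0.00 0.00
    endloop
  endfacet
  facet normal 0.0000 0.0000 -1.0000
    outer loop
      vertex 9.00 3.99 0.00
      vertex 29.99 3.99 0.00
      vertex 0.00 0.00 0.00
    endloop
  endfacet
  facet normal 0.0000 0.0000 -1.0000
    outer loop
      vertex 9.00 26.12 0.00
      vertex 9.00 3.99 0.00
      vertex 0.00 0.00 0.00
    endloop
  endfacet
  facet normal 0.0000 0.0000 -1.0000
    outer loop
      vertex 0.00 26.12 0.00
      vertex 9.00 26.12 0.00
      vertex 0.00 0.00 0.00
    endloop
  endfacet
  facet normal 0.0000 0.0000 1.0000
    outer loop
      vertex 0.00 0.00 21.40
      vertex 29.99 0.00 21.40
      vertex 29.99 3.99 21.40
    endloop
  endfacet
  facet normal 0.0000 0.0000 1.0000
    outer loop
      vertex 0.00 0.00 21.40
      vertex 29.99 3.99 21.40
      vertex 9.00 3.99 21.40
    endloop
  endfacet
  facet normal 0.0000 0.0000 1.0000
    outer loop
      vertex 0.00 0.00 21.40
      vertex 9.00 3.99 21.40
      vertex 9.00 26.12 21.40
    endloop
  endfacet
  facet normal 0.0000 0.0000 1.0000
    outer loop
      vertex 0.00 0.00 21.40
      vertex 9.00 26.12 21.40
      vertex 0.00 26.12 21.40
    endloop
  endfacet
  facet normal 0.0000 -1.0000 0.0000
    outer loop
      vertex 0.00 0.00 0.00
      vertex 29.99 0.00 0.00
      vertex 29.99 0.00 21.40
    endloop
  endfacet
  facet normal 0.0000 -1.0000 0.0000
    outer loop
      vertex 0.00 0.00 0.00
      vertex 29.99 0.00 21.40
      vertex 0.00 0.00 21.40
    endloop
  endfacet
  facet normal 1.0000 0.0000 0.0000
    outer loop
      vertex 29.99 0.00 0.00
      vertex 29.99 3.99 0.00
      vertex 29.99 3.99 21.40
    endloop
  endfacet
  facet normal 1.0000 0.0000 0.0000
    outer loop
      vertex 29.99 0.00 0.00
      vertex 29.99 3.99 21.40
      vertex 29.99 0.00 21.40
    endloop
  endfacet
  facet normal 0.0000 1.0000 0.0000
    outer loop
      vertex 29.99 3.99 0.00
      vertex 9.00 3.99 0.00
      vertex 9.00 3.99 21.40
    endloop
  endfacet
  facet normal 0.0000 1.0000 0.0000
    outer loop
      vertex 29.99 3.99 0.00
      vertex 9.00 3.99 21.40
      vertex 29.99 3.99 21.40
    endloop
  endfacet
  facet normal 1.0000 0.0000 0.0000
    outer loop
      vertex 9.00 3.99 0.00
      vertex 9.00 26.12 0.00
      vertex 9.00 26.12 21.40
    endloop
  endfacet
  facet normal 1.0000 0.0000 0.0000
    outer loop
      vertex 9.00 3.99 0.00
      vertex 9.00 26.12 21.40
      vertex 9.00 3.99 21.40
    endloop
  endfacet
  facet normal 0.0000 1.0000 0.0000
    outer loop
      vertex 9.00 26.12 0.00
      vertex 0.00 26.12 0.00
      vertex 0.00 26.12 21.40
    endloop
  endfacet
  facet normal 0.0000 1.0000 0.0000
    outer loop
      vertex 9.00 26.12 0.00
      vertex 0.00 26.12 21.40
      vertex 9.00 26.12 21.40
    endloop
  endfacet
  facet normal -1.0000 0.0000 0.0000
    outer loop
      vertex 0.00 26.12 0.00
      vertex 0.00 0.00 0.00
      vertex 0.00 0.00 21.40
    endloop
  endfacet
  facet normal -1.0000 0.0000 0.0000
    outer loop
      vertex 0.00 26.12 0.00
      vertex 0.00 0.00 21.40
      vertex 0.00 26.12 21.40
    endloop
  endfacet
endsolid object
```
; perimeter-only toolpath
G21 ; units = mm
G90 ; absolute positioning
G28 ; home
; layer 1
G0 Z7.13
G0 X0.00 Y0.00
G1 X29.99 Y0.00
G1 X29.99 Y3.99
G1 X9.00 Y3.99
G1 X9.00 Y26.12
G1 X0.00 Y26.12
G1 X0.00 Y0.00
; layer 2
G0 Z14.27
G0 X0.00 Y0.00
G1 X29.99 Y0.00
G1 X29.99 Y3.99
G1 X9.00 Y3.99
G1 X9.00 Y26.12
G1 X0.00 Y26.12
G1 X0.00 Y0.00
; layer 3
G0 Z21.40
G0 X0.00 Y0.00
G1 X29.99 Y0.00
G1 X29.99 Y3.99
G1 X9.00 Y3.99
G1 X9.00 Y26.12
G1 X0.00 Y26.12
G1 X0.00 Y0.00
M2 ; end

The solid is an L-shaped prism: outer 30 × 26.1 mm, arm thicknesses ≈ 3.99 mm (horizontal) and 9 mm (vertical), extruded 21.4 mm in z. Slicing at Δz = 7.13 mm — 3 equal slices spanning the solid's height, so layer i sits at z = i·h/3 — gives 3 non-empty perimeters. Each is a 6-segment closed polygon; G0 lifts to the layer z and rapids to the start vertex, then G1 traces the edges.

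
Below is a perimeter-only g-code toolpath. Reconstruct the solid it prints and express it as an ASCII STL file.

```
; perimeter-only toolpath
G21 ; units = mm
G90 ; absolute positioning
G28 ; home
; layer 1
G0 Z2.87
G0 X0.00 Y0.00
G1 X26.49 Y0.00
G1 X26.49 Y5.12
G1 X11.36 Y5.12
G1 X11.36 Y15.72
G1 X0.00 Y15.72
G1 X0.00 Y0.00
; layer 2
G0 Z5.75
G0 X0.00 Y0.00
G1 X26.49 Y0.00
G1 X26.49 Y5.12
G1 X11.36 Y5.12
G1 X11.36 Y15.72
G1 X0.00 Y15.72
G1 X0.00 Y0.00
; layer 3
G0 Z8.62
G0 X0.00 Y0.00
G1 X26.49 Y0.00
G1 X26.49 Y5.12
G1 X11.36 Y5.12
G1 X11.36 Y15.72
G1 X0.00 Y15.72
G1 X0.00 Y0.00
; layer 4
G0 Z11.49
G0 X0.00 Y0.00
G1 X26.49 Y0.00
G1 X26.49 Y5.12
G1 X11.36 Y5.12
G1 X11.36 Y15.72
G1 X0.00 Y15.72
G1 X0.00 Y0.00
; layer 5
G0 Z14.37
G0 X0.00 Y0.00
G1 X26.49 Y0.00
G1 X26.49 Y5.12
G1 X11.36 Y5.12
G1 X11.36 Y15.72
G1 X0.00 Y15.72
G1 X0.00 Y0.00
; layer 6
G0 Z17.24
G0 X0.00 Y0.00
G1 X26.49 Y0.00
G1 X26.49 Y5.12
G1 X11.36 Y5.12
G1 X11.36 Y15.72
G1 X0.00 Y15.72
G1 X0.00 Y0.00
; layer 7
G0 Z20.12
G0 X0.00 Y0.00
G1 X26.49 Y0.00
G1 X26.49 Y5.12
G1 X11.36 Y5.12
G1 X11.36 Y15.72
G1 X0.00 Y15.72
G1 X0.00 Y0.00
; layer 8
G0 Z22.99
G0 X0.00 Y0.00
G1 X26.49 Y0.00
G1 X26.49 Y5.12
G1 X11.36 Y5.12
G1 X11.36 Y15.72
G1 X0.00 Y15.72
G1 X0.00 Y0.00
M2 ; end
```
solid part
  facet normal 0.0000 0.0000 -1.0000
    outer loop
      vertex 26.49 5.12 0.00
      vertex 26.49 0.00 0.00
      vertex 0.00 0.00 0.00
    endloop
  endfacet
  facet normal 0.0000 0.0000 -1.0000
    outer loop
      vertex 11.36 5.12 0.00
      vertex 26.49 5.12 0.00
      vertex 0.00 0.00 0.00
    endloop
  endfacet
  facet normal 0.0000 0.0000 -1.0000
    outer loop
      vertex 11.36 15.72 0.00
      vertex 11.36 5.12 0.00
      vertex 0.00 0.00 0.00
    endloop
  endfacet
  facet normal 0.0000 0.0000 -1.0000
    outer loop
      vertex 0.00 15.72 0.00
      vertex 11.36 15.72 0.00
      vertex 0.00 0.00 0.00
    endloop
  endfacet
  facet normal 0.0000 0.0000 1.0000
    outer loop
      vertex 0.00 0.00 22.99
      vertex 26.49 0.00 22.99
      vertex 26.49 5.12 22.99
    endloop
  endfacet
  facet normal 0.0000 0.0000 1.0000
    outer loop
      vertex 0.00 0.00 22.99
      vertex 26.49 5.12 22.99
      vertex 11.36 5.12 22.99
    endloop
  endfacet
  facet normal 0.0000 0.0000 1.0000
    outer loop
      vertex 0.00 0.00 22.99
      vertex 11.36 5.12 22.99
      vertex 11.36 15.72 22.99
    endloop
  endfacet
  facet normal 0.0000 0.0000 1.0000
    outer loop
      vertex 0.00 0.00 22.99
      vertex 11.36 15.72 22.99
      vertex 0.00 15.72 22.99
    endloop
  endfacet
  facet normal 0.0000 -1.0000 0.0000
    outer loop
      vertex 0.00 0.00 0.00
      vertex 26.49 0.00 0.00
      vertex 26.49 0.00 22.99
    endloop
  endfacet
  facet normal 0.0000 -1.0000 0.0000
    outer loop
      vertex 0.00 0.00 0.00
      vertex 26.49 0.00 22.99
      vertex 0.00 0.00 22.99
    endloop
  endfacet
  facet normal 1.0000 0.0000 0.0000
    outer loop
      vertex 26.49 0.00 0.00
      vertex 26.49 5.12 0.00
      vertex 26.49 5.12 22.99
    endloop
  endfacet
  facet normal 1.0000 0.0000 0.0000
    outer loop
      vertex 26.49 0.00 0.00
      vertex 26.49 5.12 22.99
      vertex 26.49 0.00 22.99
    endloop
  endfacet
  facet normal 0.0000 1.0000 0.0000
    outer loop
      vertex 26.49 5.12 0.00
      vertex 11.36 5.12 0.00
      vertex 11.36 5.12 22.99
    endloop
  endfacet
  facet normal 0.0000 1.0000 0.0000
    outer loop
      vertex 26.49 5.12 0.00
      vertex 11.36 5.12 22.99
      vertex 26.49 5.12 22.99
    endloop
  endfacet
  facet normal 1.0000 0.0000 0.0000
    outer loop
      vertex 11.36 5.12 0.00
      vertex 11.36 15.72 0.00
      vertex 11.36 15.72 22.99
    endloop
  endfacet
  facet normal 1.0000 0.0000 0.0000
    outer loop
      vertex 11.36 5.12 0.00
      vertex 11.36 15.72 22.99
      vertex 11.36 5.12 22.99
    endloop
  endfacet
  facet normal 0.0000 1.0000 0.0000
    outer loop
      vertex 11.36 15.72 0.00
      vertex 0.00 15.72 0.00
      vertex 0.00 15.72 22.99
    endloop
  endfacet
  facet normal 0.0000 1.0000 0.0000
    outer loop
      vertex 11.36 15.72 0.00
      vertex 0.00 15.72 22.99
      vertex 11.36 15.72 22.99
    endloop
  endfacet
  facet normal -1.0000 0.0000 0.0000
    outer loop
      vertex 0.00 15.72 0.00
      vertex 0.00 0.00 0.00
      vertex 0.00 0.00 22.99
    endloop
  endfacet
  facet normal -1.0000 0.0000 0.0000
    outer loop
      vertex 0.00 15.72 0.00
      vertex 0.00 0.00 22.99
      vertex 0.00 15.72 22.99
    endloop
  endfacet
endsolid part

The G0 Z moves step by Δz≈2.87 mm. Every layer's G1 loop is the same polygon, so the solid is a straight extrusion of it from z=0 to z≈23. Closing with flat bottom and top caps and triangulating gives 20 facets — an L-shaped prism: outer 26.5 × 15.7 mm, arm thicknesses ≈ 5.12 mm (horizontal) and 11.4 mm (vertical), extruded 23 mm in z.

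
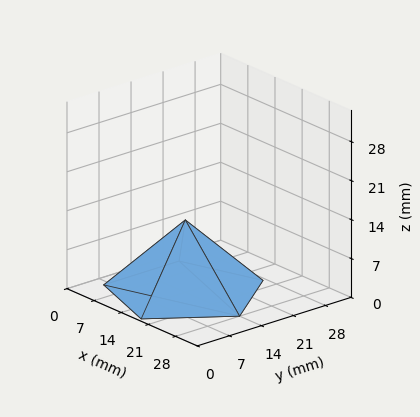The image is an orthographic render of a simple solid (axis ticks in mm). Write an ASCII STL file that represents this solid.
Reading the render: the shape is a regular 5-sided pyramid, base circumscribed radius ≈ 14 mm, apex at z ≈ 13 mm (dimensions read to the nearest mm from the axis ticks). For the STL, each face is triangulated and given an outward normal.

solid part
  facet normal 0.0000 0.0000 -1.0000
    outer loop
      vertex 2.674 22.229 0.000
      vertex 18.326 27.315 0.000
      vertex 28.000 14.000 0.000
    endloop
  endfacet
  facet normal 0.0000 0.0000 -1.0000
    outer loop
      vertex 2.674 5.771 0.000
      vertex 2.674 22.229 0.000
      vertex 28.000 14.000 0.000
    endloop
  endfacet
  facet normal 0.0000 0.0000 -1.0000
    outer loop
      vertex 18.326 0.685 0.000
      vertex 2.674 5.771 0.000
      vertex 28.000 14.000 0.000
    endloop
  endfacet
  facet normal 0.6100 0.4432 0.6569
    outer loop
      vertex 28.000 14.000 0.000
      vertex 18.326 27.315 0.000
      vertex 14.000 14.000 13.000
    endloop
  endfacet
  facet normal -0.2330 0.7171 0.6569
    outer loop
      vertex 18.326 27.315 0.000
      vertex 2.674 22.229 0.000
      vertex 14.000 14.000 13.000
    endloop
  endfacet
  facet normal -0.7540 0.0000 0.6569
    outer loop
      vertex 2.674 22.229 0.000
      vertex 2.674 5.771 0.000
      vertex 14.000 14.000 13.000
    endloop
  endfacet
  facet normal -0.2330 -0.7171 0.6569
    outer loop
      vertex 2.674 5.771 0.000
      vertex 18.326 0.685 0.000
      vertex 14.000 14.000 13.000
    endloop
  endfacet
  facet normal 0.6100 -0.4432 0.6569
    outer loop
      vertex 18.326 0.685 0.000
      vertex 28.000 14.000 0.000
      vertex 14.000 14.000 13.000
    endloop
  endfacet
endsolid part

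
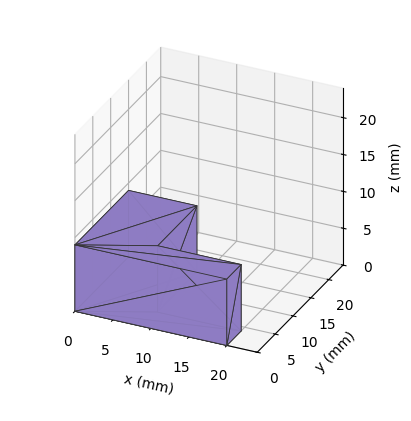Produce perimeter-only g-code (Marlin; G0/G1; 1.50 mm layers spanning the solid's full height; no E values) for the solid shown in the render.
Reading the render: the shape is an L-shaped prism: outer 20 × 15 mm, arm thicknesses ≈ 4 mm (horizontal) and 9 mm (vertical), extruded 9 mm in z (dimensions read to the nearest mm from the axis ticks). For the g-code, the solid's height is divided into equal slices at the stated Δz and each level perimeter traced with G1 moves after a G0 lift.

; perimeter-only toolpath
G21 ; units = mm
G90 ; absolute positioning
G28 ; home
; layer 1
G0 Z1.50
G0 X0.00 Y0.00
G1 X20.00 Y0.00
G1 X20.00 Y4.00
G1 X9.00 Y4.00
G1 X9.00 Y15.00
G1 X0.00 Y15.00
G1 X0.00 Y0.00
; layer 2
G0 Z3.00
G0 X0.00 Y0.00
G1 X20.00 Y0.00
G1 X20.00 Y4.00
G1 X9.00 Y4.00
G1 X9.00 Y15.00
G1 X0.00 Y15.00
G1 X0.00 Y0.00
; layer 3
G0 Z4.50
G0 X0.00 Y0.00
G1 X20.00 Y0.00
G1 X20.00 Y4.00
G1 X9.00 Y4.00
G1 X9.00 Y15.00
G1 X0.00 Y15.00
G1 X0.00 Y0.00
; layer 4
G0 Z6.00
G0 X0.00 Y0.00
G1 X20.00 Y0.00
G1 X20.00 Y4.00
G1 X9.00 Y4.00
G1 X9.00 Y15.00
G1 X0.00 Y15.00
G1 X0.00 Y0.00
; layer 5
G0 Z7.50
G0 X0.00 Y0.00
G1 X20.00 Y0.00
G1 X20.00 Y4.00
G1 X9.00 Y4.00
G1 X9.00 Y15.00
G1 X0.00 Y15.00
G1 X0.00 Y0.00
; layer 6
G0 Z9.00
G0 X0.00 Y0.00
G1 X20.00 Y0.00
G1 X20.00 Y4.00
G1 X9.00 Y4.00
G1 X9.00 Y15.00
G1 X0.00 Y15.00
G1 X0.00 Y0.00
M2 ; end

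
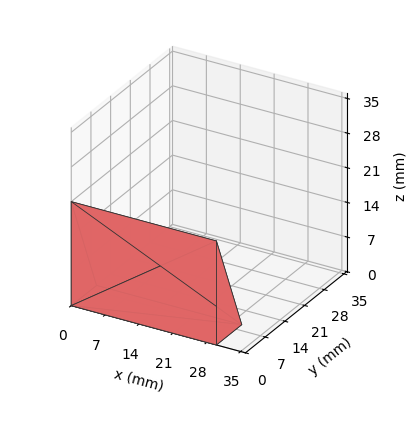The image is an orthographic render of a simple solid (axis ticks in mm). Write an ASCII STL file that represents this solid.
Reading the render: the shape is a wedge (ramp): 30 × 9 mm base, rising to 21 mm along the y=0 edge and sloping linearly to z=0 at y=9 (dimensions read to the nearest mm from the axis ticks). For the STL, each face is triangulated and given an outward normal.

solid part
  facet normal 0.0000 0.0000 -1.0000
    outer loop
      vertex 30.0 9.0 0.0
      vertex 30.0 0.0 0.0
      vertex 0.0 0.0 0.0
    endloop
  endfacet
  facet normal 0.0000 0.0000 -1.0000
    outer loop
      vertex 0.0 9.0 0.0
      vertex 30.0 9.0 0.0
      vertex 0.0 0.0 0.0
    endloop
  endfacet
  facet normal 0.0000 -1.0000 0.0000
    outer loop
      vertex 0.0 0.0 0.0
      vertex 30.0 0.0 0.0
      vertex 30.0 0.0 21.0
    endloop
  endfacet
  facet normal 0.0000 -1.0000 0.0000
    outer loop
      vertex 0.0 0.0 0.0
      vertex 30.0 0.0 21.0
      vertex 0.0 0.0 21.0
    endloop
  endfacet
  facet normal 0.0000 0.9191 0.3939
    outer loop
      vertex 0.0 0.0 21.0
      vertex 30.0 0.0 21.0
      vertex 30.0 9.0 0.0
    endloop
  endfacet
  facet normal 0.0000 0.9191 0.3939
    outer loop
      vertex 0.0 0.0 21.0
      vertex 30.0 9.0 0.0
      vertex 0.0 9.0 0.0
    endloop
  endfacet
  facet normal -1.0000 0.0000 0.0000
    outer loop
      vertex 0.0 0.0 21.0
      vertex 0.0 9.0 0.0
      vertex 0.0 0.0 0.0
    endloop
  endfacet
  facet normal 1.0000 0.0000 0.0000
    outer loop
      vertex 30.0 0.0 0.0
      vertex 30.0 9.0 0.0
      vertex 30.0 0.0 21.0
    endloop
  endfacet
endsolid part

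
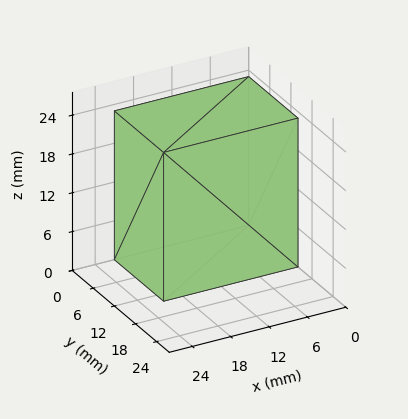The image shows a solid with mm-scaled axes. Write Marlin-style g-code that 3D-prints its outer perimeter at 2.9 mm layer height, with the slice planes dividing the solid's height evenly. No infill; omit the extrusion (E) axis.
Reading the render: the shape is a rectangular box, roughly 21 × 14 mm footprint and 23 mm tall (dimensions read to the nearest mm from the axis ticks). For the g-code, the solid's height is divided into equal slices at the stated Δz and each level perimeter traced with G1 moves after a G0 lift.

; perimeter-only toolpath
G21 ; units = mm
G90 ; absolute positioning
G28 ; home
; layer 1
G0 Z2.9
G0 X0.0 Y0.0
G1 X21.0 Y0.0
G1 X21.0 Y14.0
G1 X0.0 Y14.0
G1 X0.0 Y0.0
; layer 2
G0 Z5.8
G0 X0.0 Y0.0
G1 X21.0 Y0.0
G1 X21.0 Y14.0
G1 X0.0 Y14.0
G1 X0.0 Y0.0
; layer 3
G0 Z8.6
G0 X0.0 Y0.0
G1 X21.0 Y0.0
G1 X21.0 Y14.0
G1 X0.0 Y14.0
G1 X0.0 Y0.0
; layer 4
G0 Z11.5
G0 X0.0 Y0.0
G1 X21.0 Y0.0
G1 X21.0 Y14.0
G1 X0.0 Y14.0
G1 X0.0 Y0.0
; layer 5
G0 Z14.4
G0 X0.0 Y0.0
G1 X21.0 Y0.0
G1 X21.0 Y14.0
G1 X0.0 Y14.0
G1 X0.0 Y0.0
; layer 6
G0 Z17.2
G0 X0.0 Y0.0
G1 X21.0 Y0.0
G1 X21.0 Y14.0
G1 X0.0 Y14.0
G1 X0.0 Y0.0
; layer 7
G0 Z20.1
G0 X0.0 Y0.0
G1 X21.0 Y0.0
G1 X21.0 Y14.0
G1 X0.0 Y14.0
G1 X0.0 Y0.0
; layer 8
G0 Z23.0
G0 X0.0 Y0.0
G1 X21.0 Y0.0
G1 X21.0 Y14.0
G1 X0.0 Y14.0
G1 X0.0 Y0.0
M2 ; end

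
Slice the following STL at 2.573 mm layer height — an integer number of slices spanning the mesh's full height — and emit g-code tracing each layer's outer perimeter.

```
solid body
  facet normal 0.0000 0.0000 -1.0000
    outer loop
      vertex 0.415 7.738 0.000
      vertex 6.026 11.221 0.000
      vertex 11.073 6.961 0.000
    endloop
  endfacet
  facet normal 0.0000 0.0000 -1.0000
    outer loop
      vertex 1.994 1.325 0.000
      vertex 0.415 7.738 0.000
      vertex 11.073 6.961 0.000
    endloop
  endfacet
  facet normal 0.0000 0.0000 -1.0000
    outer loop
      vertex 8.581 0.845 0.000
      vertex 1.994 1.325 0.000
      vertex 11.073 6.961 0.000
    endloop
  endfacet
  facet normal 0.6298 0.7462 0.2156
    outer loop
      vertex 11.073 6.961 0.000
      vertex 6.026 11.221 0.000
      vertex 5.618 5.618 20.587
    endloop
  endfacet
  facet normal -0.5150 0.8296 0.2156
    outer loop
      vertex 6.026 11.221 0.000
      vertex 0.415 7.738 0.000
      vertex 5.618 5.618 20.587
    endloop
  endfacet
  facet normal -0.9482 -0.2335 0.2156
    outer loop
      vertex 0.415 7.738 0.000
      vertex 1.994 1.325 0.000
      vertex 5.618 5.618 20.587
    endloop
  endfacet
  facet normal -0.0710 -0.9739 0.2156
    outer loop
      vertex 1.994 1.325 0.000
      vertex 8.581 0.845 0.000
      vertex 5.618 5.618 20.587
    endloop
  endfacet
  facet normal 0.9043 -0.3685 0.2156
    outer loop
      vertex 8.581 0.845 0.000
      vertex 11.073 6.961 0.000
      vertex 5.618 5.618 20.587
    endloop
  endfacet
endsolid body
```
; perimeter-only toolpath
G21 ; units = mm
G90 ; absolute positioning
G28 ; home
; layer 1
G0 Z2.573
G0 X10.391 Y6.793
G1 X5.975 Y10.521
G1 X1.065 Y7.473
G1 X2.447 Y1.862
G1 X8.211 Y1.442
G1 X10.391 Y6.793
; layer 2
G0 Z5.147
G0 X9.709 Y6.625
G1 X5.924 Y9.820
G1 X1.716 Y7.208
G1 X2.900 Y2.398
G1 X7.840 Y2.038
G1 X9.709 Y6.625
; layer 3
G0 Z7.720
G0 X9.027 Y6.457
G1 X5.873 Y9.120
G1 X2.366 Y6.943
G1 X3.353 Y2.935
G1 X7.470 Y2.635
G1 X9.027 Y6.457
; layer 4
G0 Z10.293
G0 X8.346 Y6.290
G1 X5.822 Y8.419
G1 X3.017 Y6.678
G1 X3.806 Y3.472
G1 X7.099 Y3.232
G1 X8.346 Y6.290
; layer 5
G0 Z12.867
G0 X7.664 Y6.122
G1 X5.771 Y7.719
G1 X3.667 Y6.413
G1 X4.259 Y4.008
G1 X6.729 Y3.828
G1 X7.664 Y6.122
; layer 6
G0 Z15.440
G0 X6.982 Y5.954
G1 X5.720 Y7.019
G1 X4.317 Y6.148
G1 X4.712 Y4.545
G1 X6.359 Y4.425
G1 X6.982 Y5.954
; layer 7
G0 Z18.014
G0 X6.300 Y5.786
G1 X5.669 Y6.318
G1 X4.968 Y5.883
G1 X5.165 Y5.081
G1 X5.988 Y5.021
G1 X6.300 Y5.786
M2 ; end

The solid is a regular 5-sided pyramid, base circumscribed radius ≈ 5.62 mm, apex at z ≈ 20.6 mm. Slicing at Δz = 2.573 mm — 8 equal slices spanning the solid's height, so layer i sits at z = i·h/8 — gives 7 non-empty perimeters. Each is a 5-segment closed polygon; G0 lifts to the layer z and rapids to the start vertex, then G1 traces the edges. The cross-section shrinks linearly with z (the slice at the apex is degenerate and omitted).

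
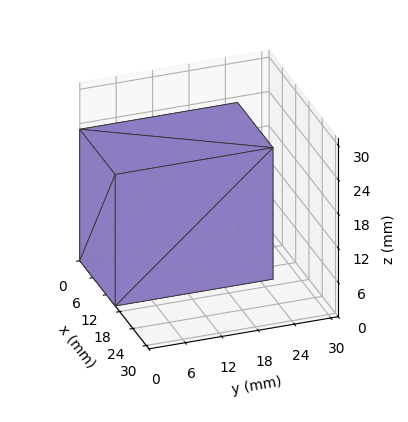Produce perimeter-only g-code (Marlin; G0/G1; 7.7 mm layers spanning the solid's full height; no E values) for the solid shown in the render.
Reading the render: the shape is a rectangular box, roughly 16 × 26 mm footprint and 23 mm tall (dimensions read to the nearest mm from the axis ticks). For the g-code, the solid's height is divided into equal slices at the stated Δz and each level perimeter traced with G1 moves after a G0 lift.

; perimeter-only toolpath
G21 ; units = mm
G90 ; absolute positioning
G28 ; home
; layer 1
G0 Z7.7
G0 X0.0 Y0.0
G1 X16.0 Y0.0
G1 X16.0 Y26.0
G1 X0.0 Y26.0
G1 X0.0 Y0.0
; layer 2
G0 Z15.3
G0 X0.0 Y0.0
G1 X16.0 Y0.0
G1 X16.0 Y26.0
G1 X0.0 Y26.0
G1 X0.0 Y0.0
; layer 3
G0 Z23.0
G0 X0.0 Y0.0
G1 X16.0 Y0.0
G1 X16.0 Y26.0
G1 X0.0 Y26.0
G1 X0.0 Y0.0
M2 ; end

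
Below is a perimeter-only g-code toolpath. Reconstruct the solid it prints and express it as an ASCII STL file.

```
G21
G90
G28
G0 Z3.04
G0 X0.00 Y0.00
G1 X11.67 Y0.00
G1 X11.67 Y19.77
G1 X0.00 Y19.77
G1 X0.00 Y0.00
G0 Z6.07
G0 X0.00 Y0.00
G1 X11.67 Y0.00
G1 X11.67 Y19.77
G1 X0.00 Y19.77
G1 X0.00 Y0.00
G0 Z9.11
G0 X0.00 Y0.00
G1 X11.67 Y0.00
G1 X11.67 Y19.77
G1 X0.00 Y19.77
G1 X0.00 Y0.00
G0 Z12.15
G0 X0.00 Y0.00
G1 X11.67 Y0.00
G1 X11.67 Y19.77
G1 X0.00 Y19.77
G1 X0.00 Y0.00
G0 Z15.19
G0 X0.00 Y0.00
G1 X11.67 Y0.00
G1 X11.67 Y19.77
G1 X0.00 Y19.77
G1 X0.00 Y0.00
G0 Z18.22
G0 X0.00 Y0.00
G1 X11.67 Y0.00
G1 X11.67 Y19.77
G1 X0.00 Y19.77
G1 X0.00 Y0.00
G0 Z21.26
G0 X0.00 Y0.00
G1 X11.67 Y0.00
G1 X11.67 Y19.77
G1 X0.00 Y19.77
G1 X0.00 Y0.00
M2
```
solid part
  facet normal 0.0000 0.0000 -1.0000
    outer loop
      vertex 11.67 19.77 0.00
      vertex 11.67 0.00 0.00
      vertex 0.00 0.00 0.00
    endloop
  endfacet
  facet normal 0.0000 0.0000 -1.0000
    outer loop
      vertex 0.00 19.77 0.00
      vertex 11.67 19.77 0.00
      vertex 0.00 0.00 0.00
    endloop
  endfacet
  facet normal 0.0000 0.0000 1.0000
    outer loop
      vertex 0.00 0.00 21.26
      vertex 11.67 0.00 21.26
      vertex 11.67 19.77 21.26
    endloop
  endfacet
  facet normal 0.0000 0.0000 1.0000
    outer loop
      vertex 0.00 0.00 21.26
      vertex 11.67 19.77 21.26
      vertex 0.00 19.77 21.26
    endloop
  endfacet
  facet normal 0.0000 -1.0000 0.0000
    outer loop
      vertex 0.00 0.00 0.00
      vertex 11.67 0.00 0.00
      vertex 11.67 0.00 21.26
    endloop
  endfacet
  facet normal 0.0000 -1.0000 0.0000
    outer loop
      vertex 0.00 0.00 0.00
      vertex 11.67 0.00 21.26
      vertex 0.00 0.00 21.26
    endloop
  endfacet
  facet normal 0.0000 1.0000 0.0000
    outer loop
      vertex 11.67 19.77 21.26
      vertex 11.67 19.77 0.00
      vertex 0.00 19.77 0.00
    endloop
  endfacet
  facet normal 0.0000 1.0000 0.0000
    outer loop
      vertex 0.00 19.77 21.26
      vertex 11.67 19.77 21.26
      vertex 0.00 19.77 0.00
    endloop
  endfacet
  facet normal -1.0000 0.0000 0.0000
    outer loop
      vertex 0.00 19.77 21.26
      vertex 0.00 19.77 0.00
      vertex 0.00 0.00 0.00
    endloop
  endfacet
  facet normal -1.0000 0.0000 0.0000
    outer loop
      vertex 0.00 0.00 21.26
      vertex 0.00 19.77 21.26
      vertex 0.00 0.00 0.00
    endloop
  endfacet
  facet normal 1.0000 0.0000 0.0000
    outer loop
      vertex 11.67 0.00 0.00
      vertex 11.67 19.77 0.00
      vertex 11.67 19.77 21.26
    endloop
  endfacet
  facet normal 1.0000 0.0000 0.0000
    outer loop
      vertex 11.67 0.00 0.00
      vertex 11.67 19.77 21.26
      vertex 11.67 0.00 21.26
    endloop
  endfacet
endsolid part

The G0 Z moves step by Δz≈3.04 mm. Every layer's G1 loop is the same polygon, so the solid is a straight extrusion of it from z=0 to z≈21.3. Closing with flat bottom and top caps and triangulating gives 12 facets — a rectangular box, roughly 11.7 × 19.8 mm footprint and 21.3 mm tall.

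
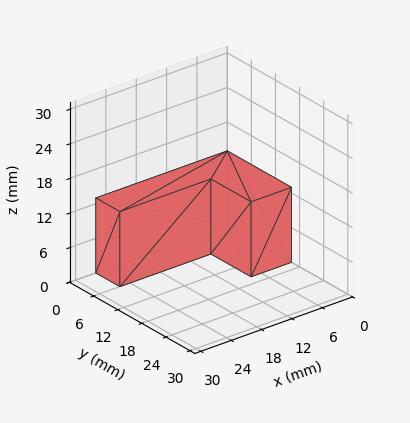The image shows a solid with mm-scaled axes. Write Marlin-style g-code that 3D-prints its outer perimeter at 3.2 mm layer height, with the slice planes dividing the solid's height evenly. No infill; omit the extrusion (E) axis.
Reading the render: the shape is an L-shaped prism: outer 26 × 16 mm, arm thicknesses ≈ 6 mm (horizontal) and 8 mm (vertical), extruded 13 mm in z (dimensions read to the nearest mm from the axis ticks). For the g-code, the solid's height is divided into equal slices at the stated Δz and each level perimeter traced with G1 moves after a G0 lift.

; perimeter-only toolpath
G21 ; units = mm
G90 ; absolute positioning
G28 ; home
; layer 1
G0 Z3.2
G0 X0.0 Y0.0
G1 X26.0 Y0.0
G1 X26.0 Y6.0
G1 X8.0 Y6.0
G1 X8.0 Y16.0
G1 X0.0 Y16.0
G1 X0.0 Y0.0
; layer 2
G0 Z6.5
G0 X0.0 Y0.0
G1 X26.0 Y0.0
G1 X26.0 Y6.0
G1 X8.0 Y6.0
G1 X8.0 Y16.0
G1 X0.0 Y16.0
G1 X0.0 Y0.0
; layer 3
G0 Z9.8
G0 X0.0 Y0.0
G1 X26.0 Y0.0
G1 X26.0 Y6.0
G1 X8.0 Y6.0
G1 X8.0 Y16.0
G1 X0.0 Y16.0
G1 X0.0 Y0.0
; layer 4
G0 Z13.0
G0 X0.0 Y0.0
G1 X26.0 Y0.0
G1 X26.0 Y6.0
G1 X8.0 Y6.0
G1 X8.0 Y16.0
G1 X0.0 Y16.0
G1 X0.0 Y0.0
M2 ; end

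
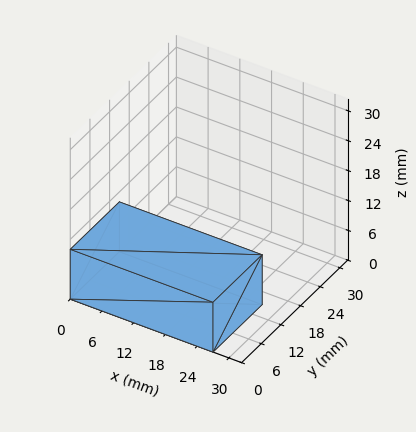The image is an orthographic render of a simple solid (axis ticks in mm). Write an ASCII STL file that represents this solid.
Reading the render: the shape is a rectangular box, roughly 27 × 15 mm footprint and 10 mm tall (dimensions read to the nearest mm from the axis ticks). For the STL, each face is triangulated and given an outward normal.

solid part
  facet normal 0.0000 0.0000 -1.0000
    outer loop
      vertex 27.00 15.00 0.00
      vertex 27.00 0.00 0.00
      vertex 0.00 0.00 0.00
    endloop
  endfacet
  facet normal 0.0000 0.0000 -1.0000
    outer loop
      vertex 0.00 15.00 0.00
      vertex 27.00 15.00 0.00
      vertex 0.00 0.00 0.00
    endloop
  endfacet
  facet normal 0.0000 0.0000 1.0000
    outer loop
      vertex 0.00 0.00 10.00
      vertex 27.00 0.00 10.00
      vertex 27.00 15.00 10.00
    endloop
  endfacet
  facet normal 0.0000 0.0000 1.0000
    outer loop
      vertex 0.00 0.00 10.00
      vertex 27.00 15.00 10.00
      vertex 0.00 15.00 10.00
    endloop
  endfacet
  facet normal 0.0000 -1.0000 0.0000
    outer loop
      vertex 0.00 0.00 0.00
      vertex 27.00 0.00 0.00
      vertex 27.00 0.00 10.00
    endloop
  endfacet
  facet normal 0.0000 -1.0000 0.0000
    outer loop
      vertex 0.00 0.00 0.00
      vertex 27.00 0.00 10.00
      vertex 0.00 0.00 10.00
    endloop
  endfacet
  facet normal 0.0000 1.0000 0.0000
    outer loop
      vertex 27.00 15.00 10.00
      vertex 27.00 15.00 0.00
      vertex 0.00 15.00 0.00
    endloop
  endfacet
  facet normal 0.0000 1.0000 0.0000
    outer loop
      vertex 0.00 15.00 10.00
      vertex 27.00 15.00 10.00
      vertex 0.00 15.00 0.00
    endloop
  endfacet
  facet normal -1.0000 0.0000 0.0000
    outer loop
      vertex 0.00 15.00 10.00
      vertex 0.00 15.00 0.00
      vertex 0.00 0.00 0.00
    endloop
  endfacet
  facet normal -1.0000 0.0000 0.0000
    outer loop
      vertex 0.00 0.00 10.00
      vertex 0.00 15.00 10.00
      vertex 0.00 0.00 0.00
    endloop
  endfacet
  facet normal 1.0000 0.0000 0.0000
    outer loop
      vertex 27.00 0.00 0.00
      vertex 27.00 15.00 0.00
      vertex 27.00 15.00 10.00
    endloop
  endfacet
  facet normal 1.0000 0.0000 0.0000
    outer loop
      vertex 27.00 0.00 0.00
      vertex 27.00 15.00 10.00
      vertex 27.00 0.00 10.00
    endloop
  endfacet
endsolid part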